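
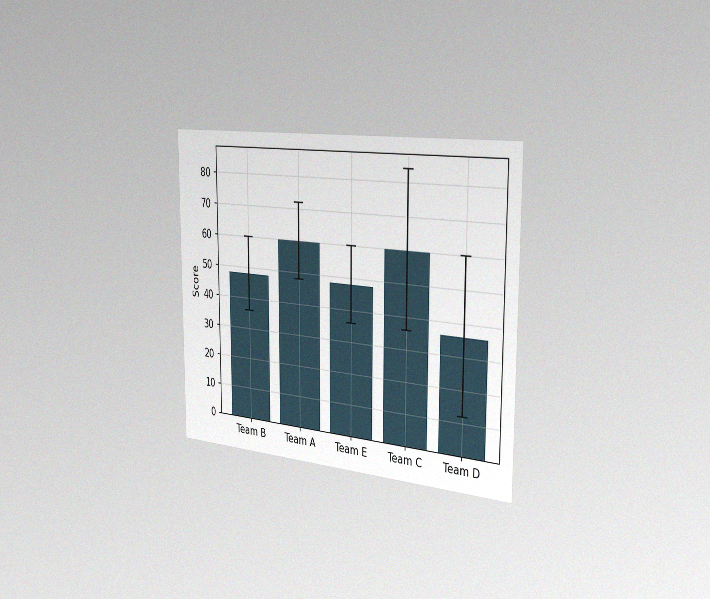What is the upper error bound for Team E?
The chart is viewed slightly from the right, with some photo noise. The Team E bar's upper whisker reaches 60.

60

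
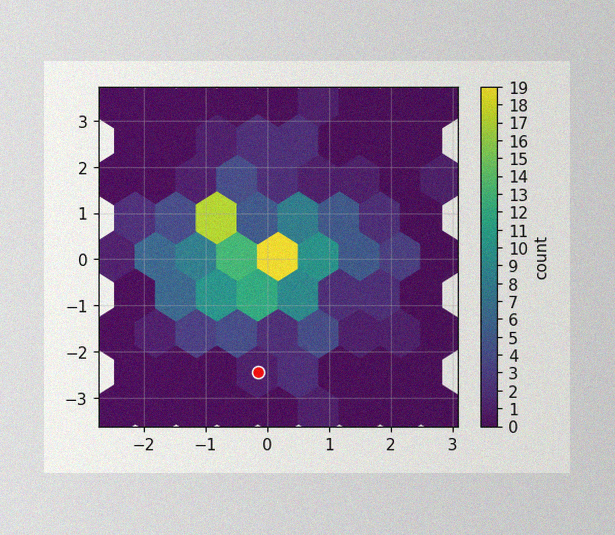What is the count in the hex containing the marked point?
The image has some photo noise and uneven lighting. The marked hex reads 1 on the colorbar.

1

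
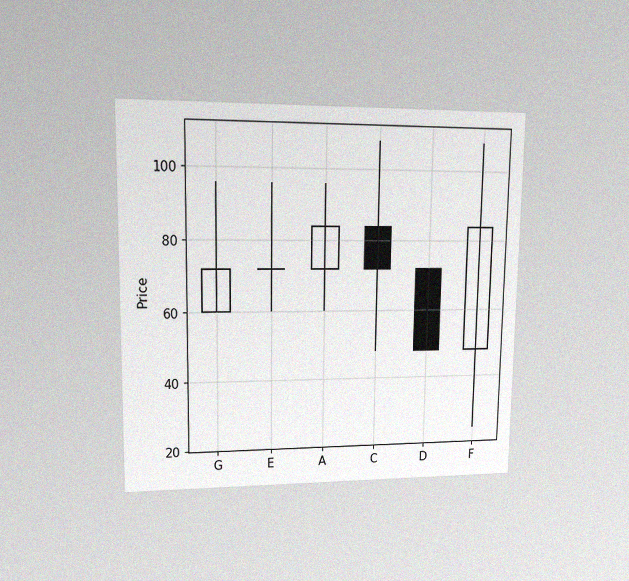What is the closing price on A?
84

The chart is viewed at a slight angle, with some photo noise. The A candle closes at 84.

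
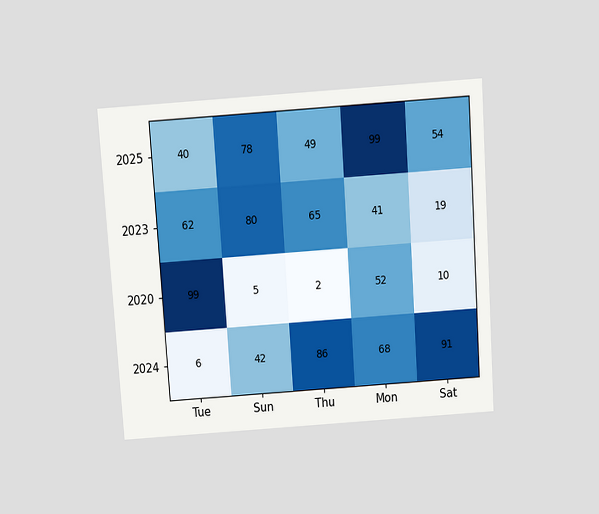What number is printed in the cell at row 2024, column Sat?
91

The chart is tilted about 4° counter-clockwise and viewed slightly from above. The (2024, Sat) cell reads 91.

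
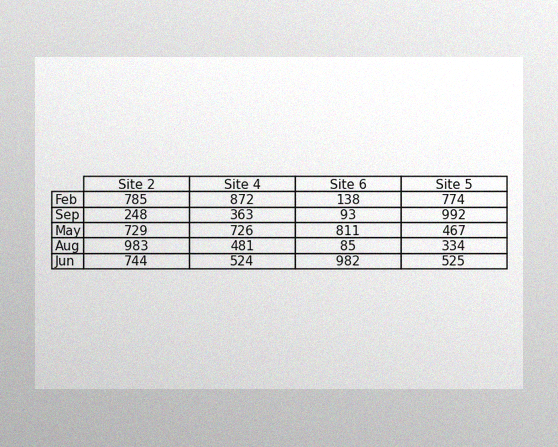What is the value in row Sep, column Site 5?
The image has some photo noise and uneven lighting. The (Sep, Site 5) cell reads 992.

992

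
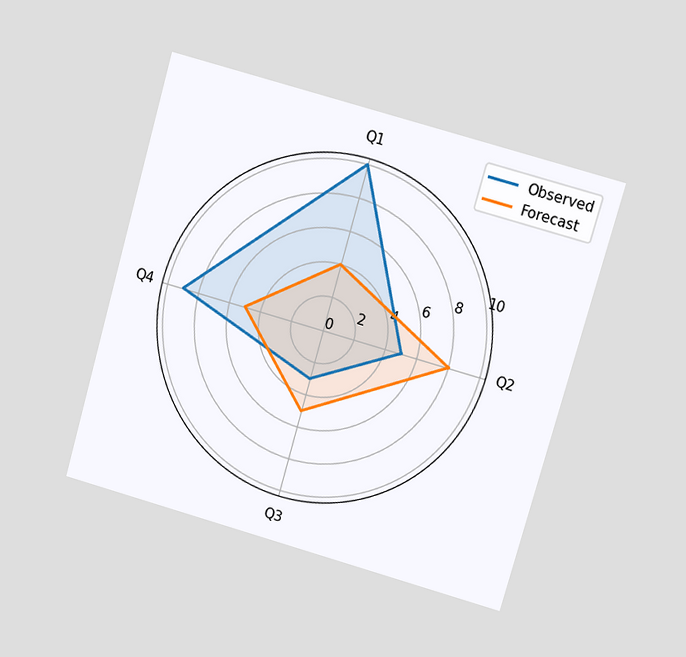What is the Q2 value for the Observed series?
5

The chart is tilted about 16° clockwise and viewed at a slight angle. On the Q2 axis, Observed reaches 5.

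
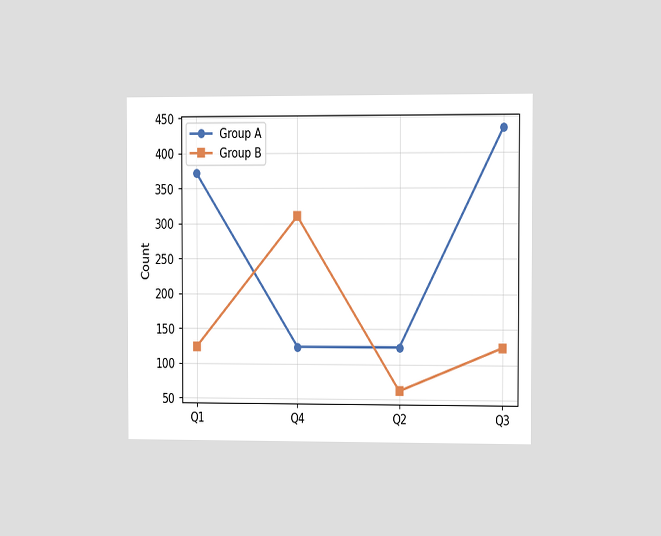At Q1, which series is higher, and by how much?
Group A, by 248

The chart is viewed at a slight angle. At Q1, Group A sits above the other line by 248.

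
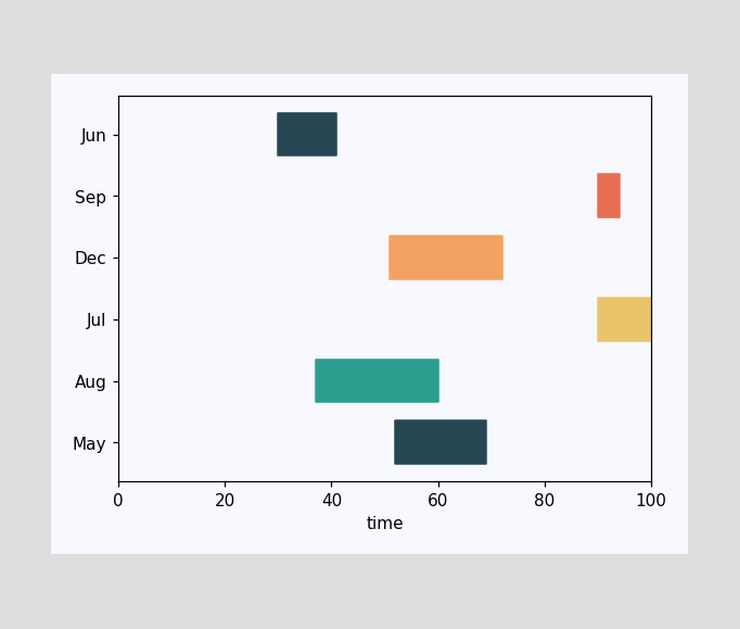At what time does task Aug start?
The Aug bar begins at t=37.

37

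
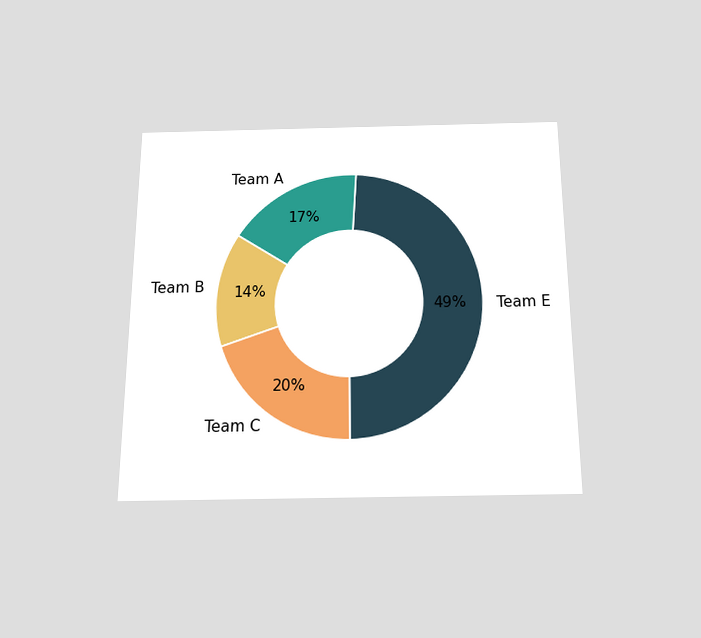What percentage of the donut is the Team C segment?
The chart is viewed slightly from below. The Team C segment takes up 20% of the ring.

20%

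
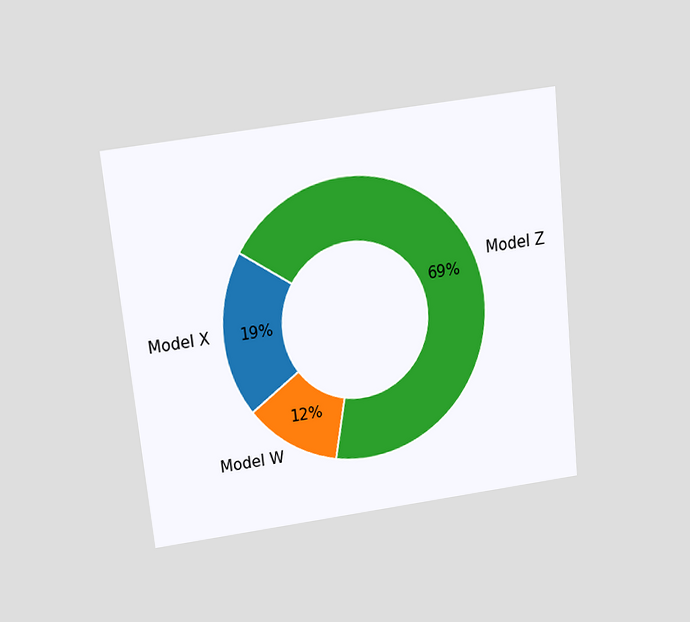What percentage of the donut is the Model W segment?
The chart is tilted about 6° counter-clockwise and viewed slightly from above. The Model W segment takes up 12% of the ring.

12%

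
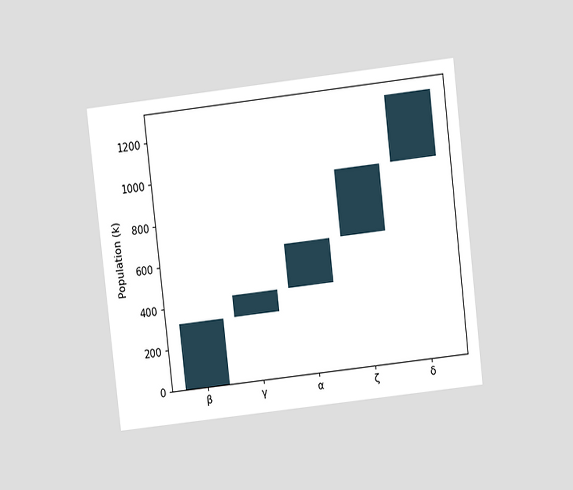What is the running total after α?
636k

The chart is tilted about 7° counter-clockwise and viewed at a slight angle. After α the running total reaches 636k.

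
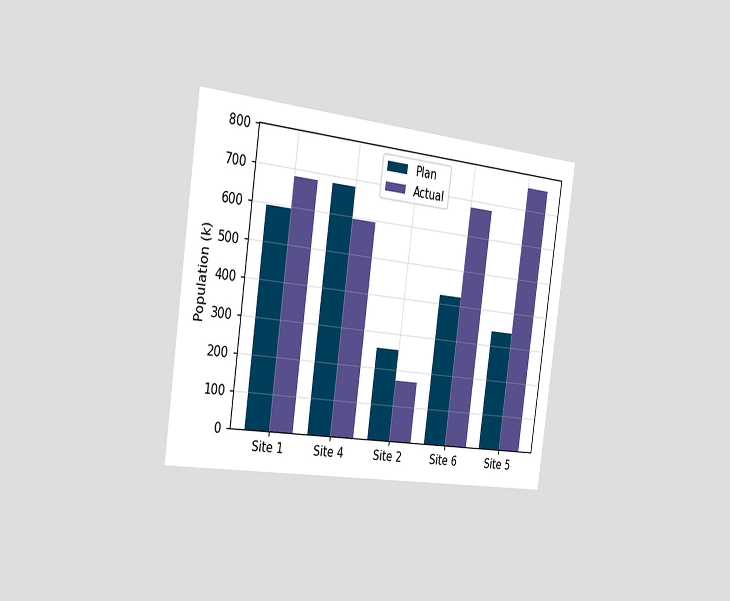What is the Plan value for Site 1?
The chart is tilted about 8° clockwise and viewed slightly from the left. The Plan bar at Site 1 reaches 595k on the y-axis.

595k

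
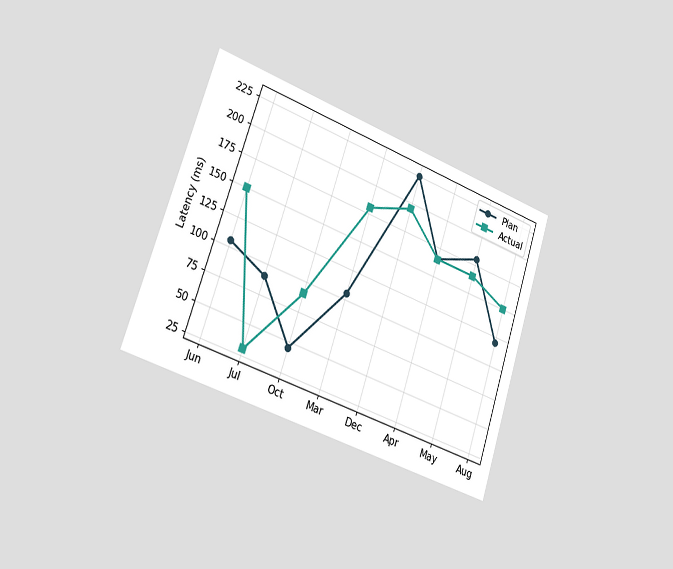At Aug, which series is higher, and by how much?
The chart is tilted about 19° clockwise and viewed slightly from the left. At Aug, Actual sits above the other line by 30ms.

Actual, by 30ms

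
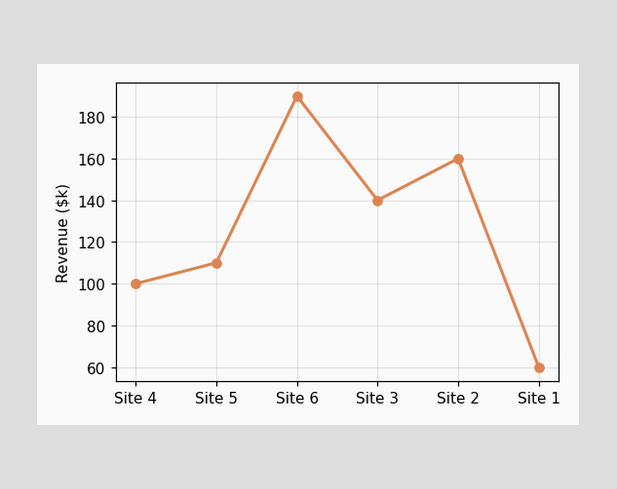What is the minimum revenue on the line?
$60k

The lowest point is at Site 1, and reading across to the y-axis gives $60k.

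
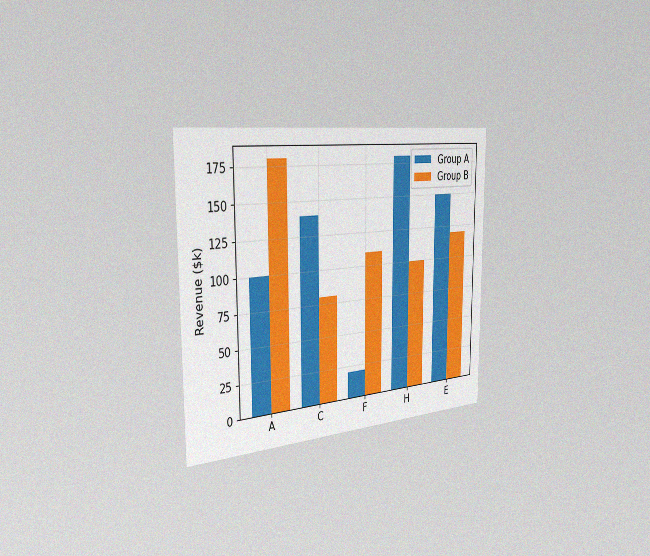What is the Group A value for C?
The chart is viewed slightly from the left, with some photo noise. The Group A bar at C reaches $140k on the y-axis.

$140k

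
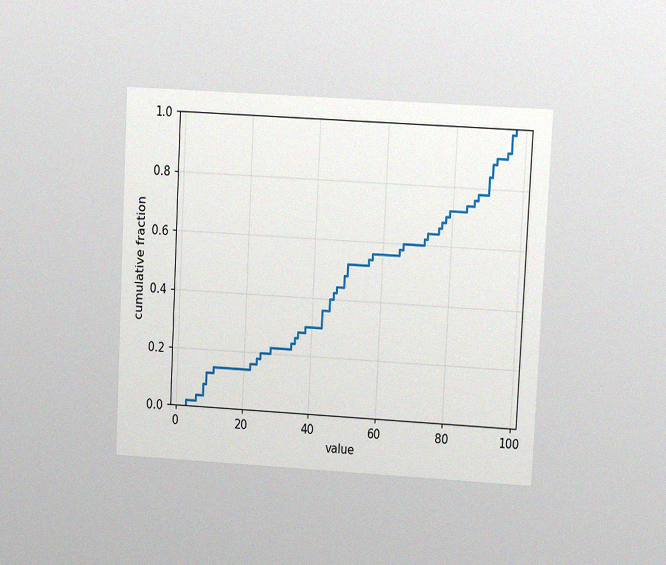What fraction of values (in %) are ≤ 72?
62%

The chart is tilted about 3° clockwise and viewed at a slight angle, with some photo noise. At x=72 the ECDF step is at 62%.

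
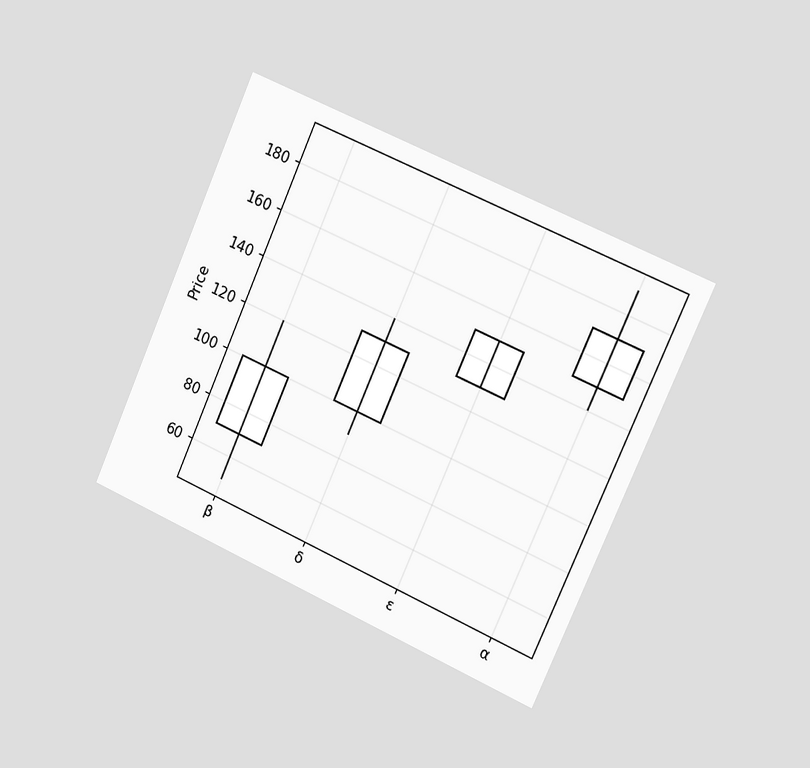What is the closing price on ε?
The chart is tilted about 24° clockwise and viewed slightly from the right. The ε candle closes at 150.

150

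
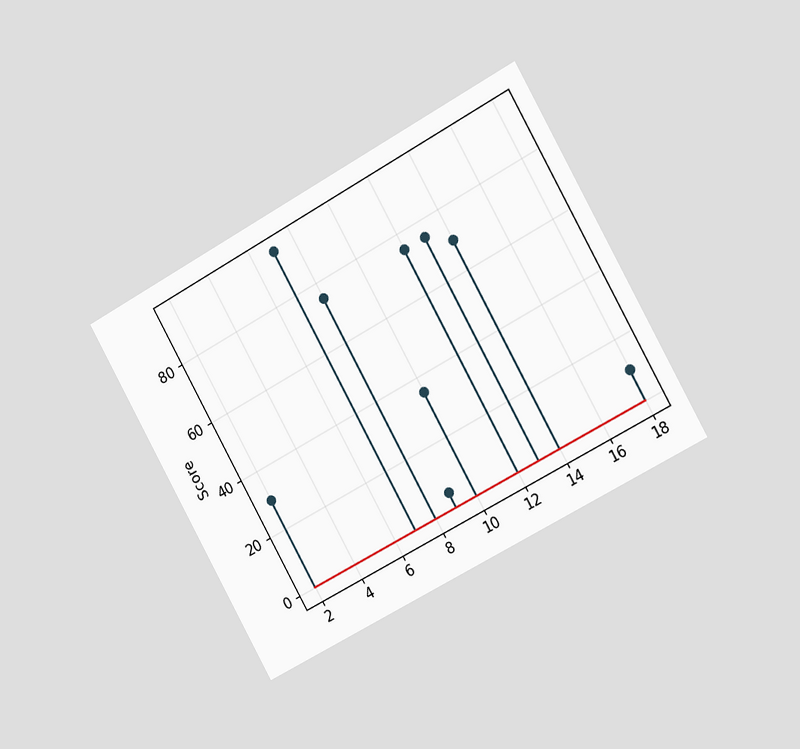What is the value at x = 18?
The chart is tilted about 29° counter-clockwise and viewed slightly from the right. The stem at x=18 reaches 10.

10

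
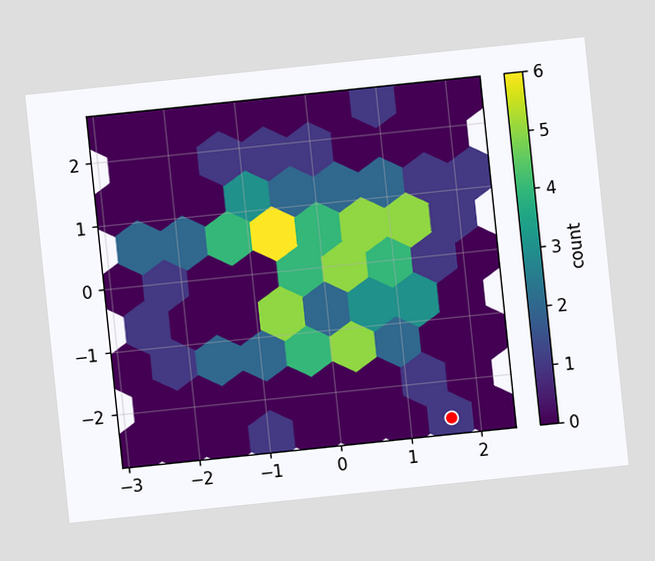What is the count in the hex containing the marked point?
The chart is tilted about 6° counter-clockwise. The marked hex reads 1 on the colorbar.

1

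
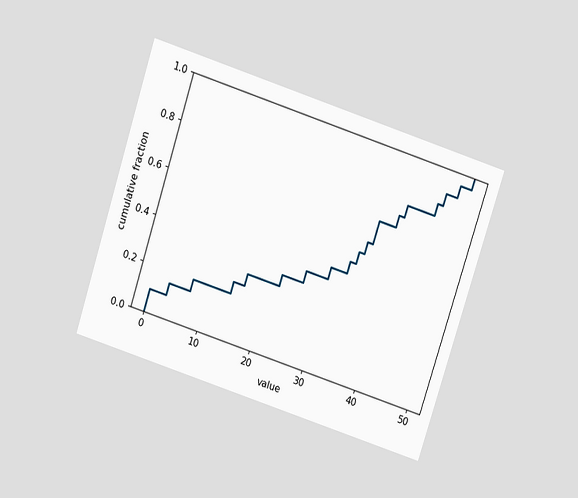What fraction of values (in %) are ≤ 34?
The chart is tilted about 18° clockwise and viewed slightly from above. At x=34 the ECDF step is at 55%.

55%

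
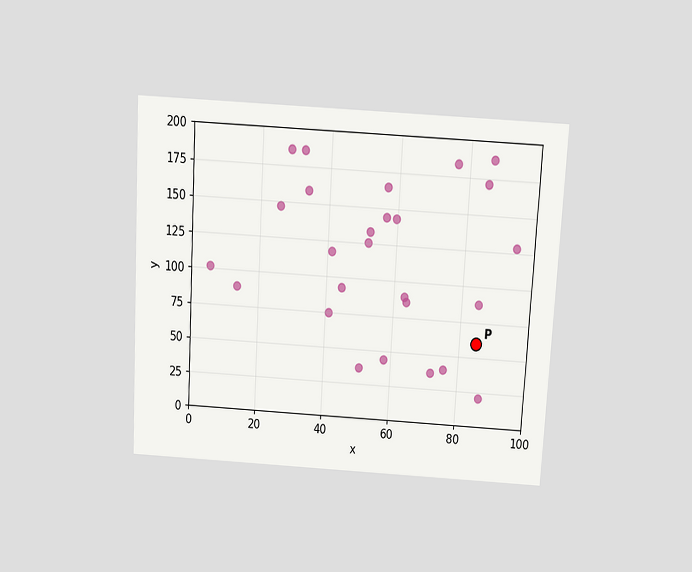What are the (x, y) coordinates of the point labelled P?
The chart is tilted about 3° clockwise and viewed slightly from above. Following the gridlines from P to each axis, P sits at (85, 60).

(85, 60)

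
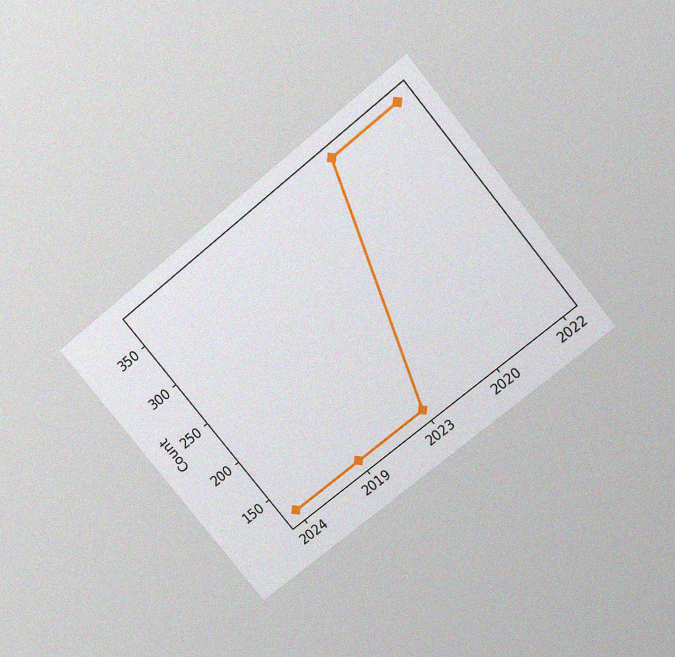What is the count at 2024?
124

The chart is tilted about 39° counter-clockwise and viewed slightly from above, with some photo noise. At 2024, the line is at 124.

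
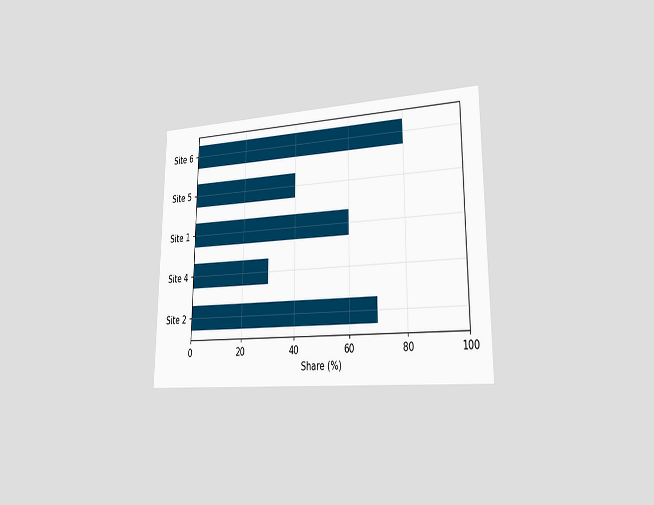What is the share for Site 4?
The chart is viewed slightly from the right. Reading along the chart's x-axis, the Site 4 bar reaches 30%.

30%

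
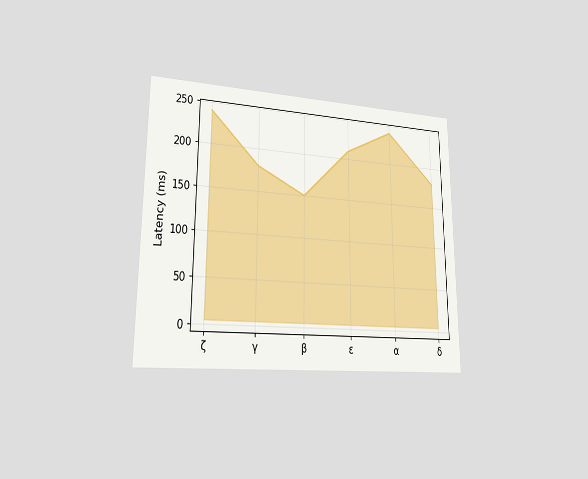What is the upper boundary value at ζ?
The chart is viewed at a slight angle. At ζ the upper boundary is at 240ms.

240ms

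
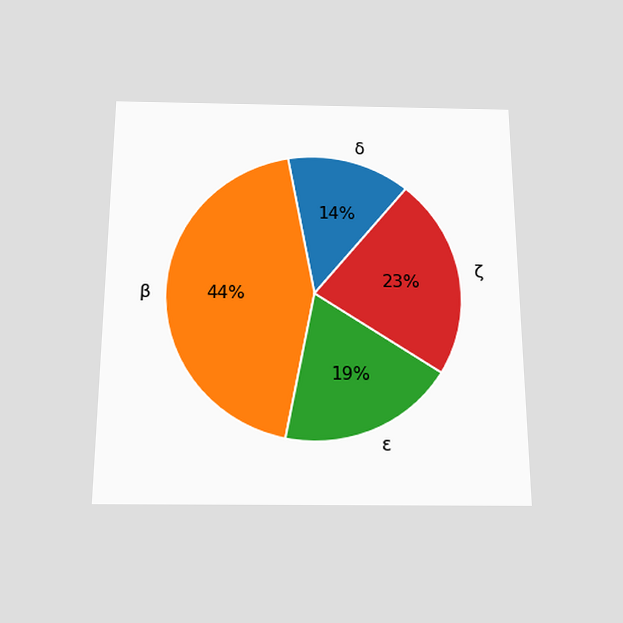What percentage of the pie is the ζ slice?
The chart is viewed slightly from below. The ζ slice takes up 23% of the pie.

23%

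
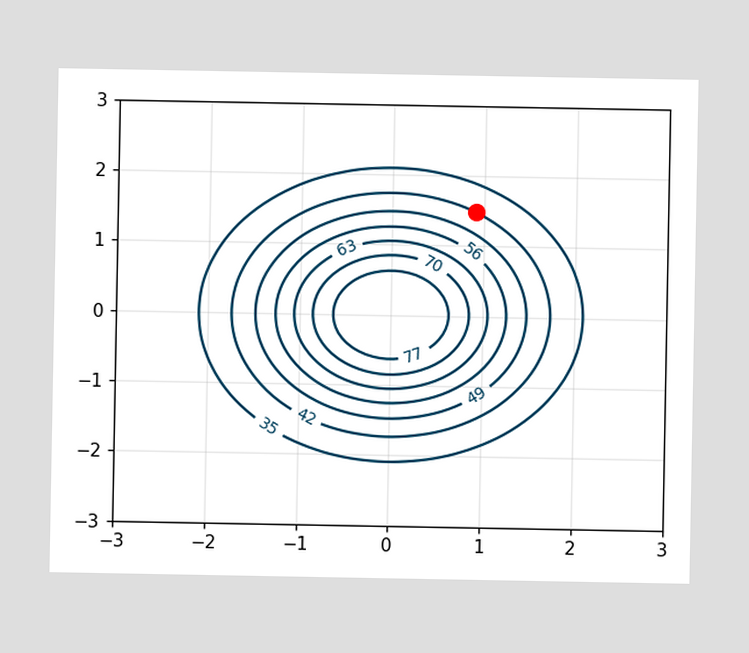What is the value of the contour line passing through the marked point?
The marked point sits on the contour labelled 42.

42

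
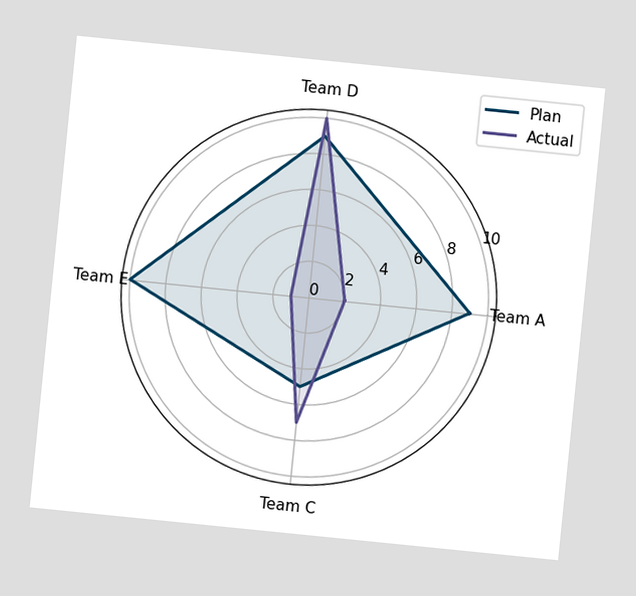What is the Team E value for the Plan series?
The chart is tilted about 6° clockwise. On the Team E axis, Plan reaches 10.

10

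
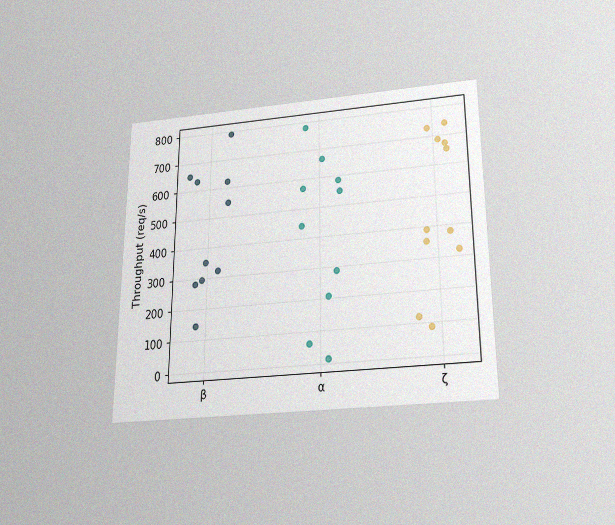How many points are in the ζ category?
11

The chart is viewed slightly from below, with some photo noise. Counting the markers in the ζ column gives 11.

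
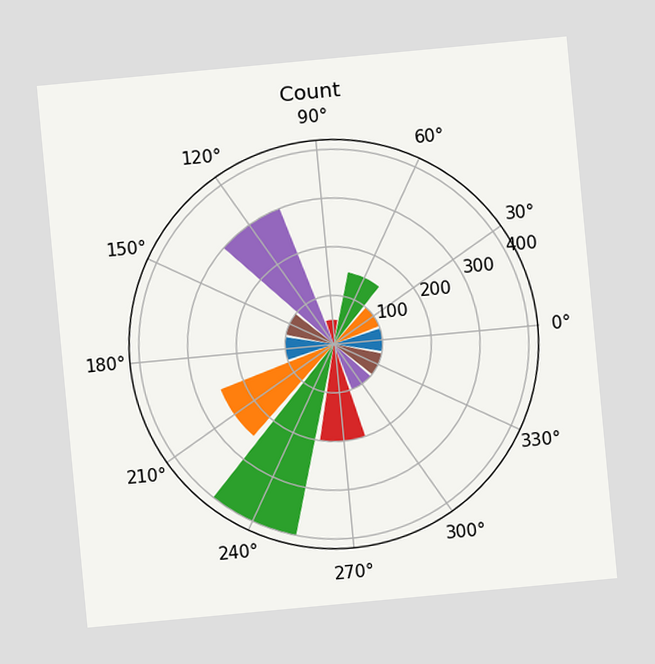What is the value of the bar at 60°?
150

The chart is tilted about 5° counter-clockwise. The bar at 60° reaches 150 on the radial axis.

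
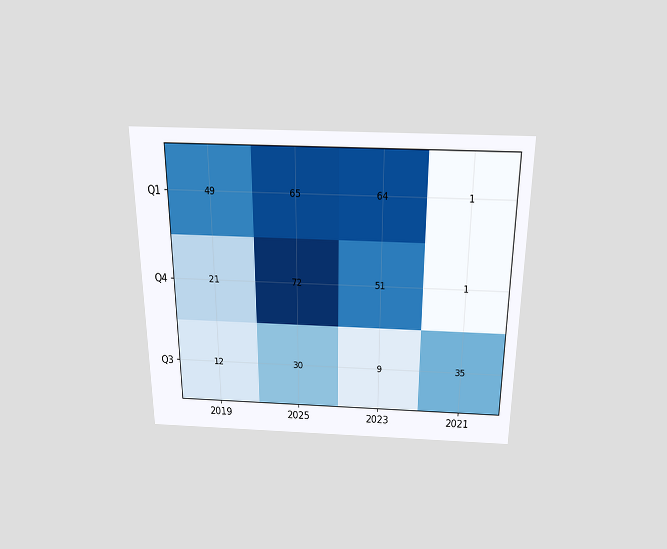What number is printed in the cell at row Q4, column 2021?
1

The chart is viewed slightly from above. The (Q4, 2021) cell reads 1.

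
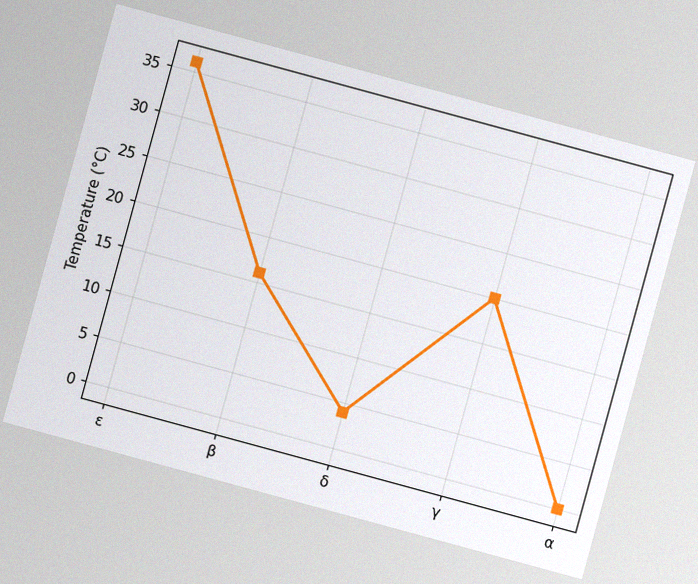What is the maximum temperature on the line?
36°C

The chart is tilted about 15° clockwise, with some photo noise. The highest point is at ε, and reading across to the y-axis gives 36°C.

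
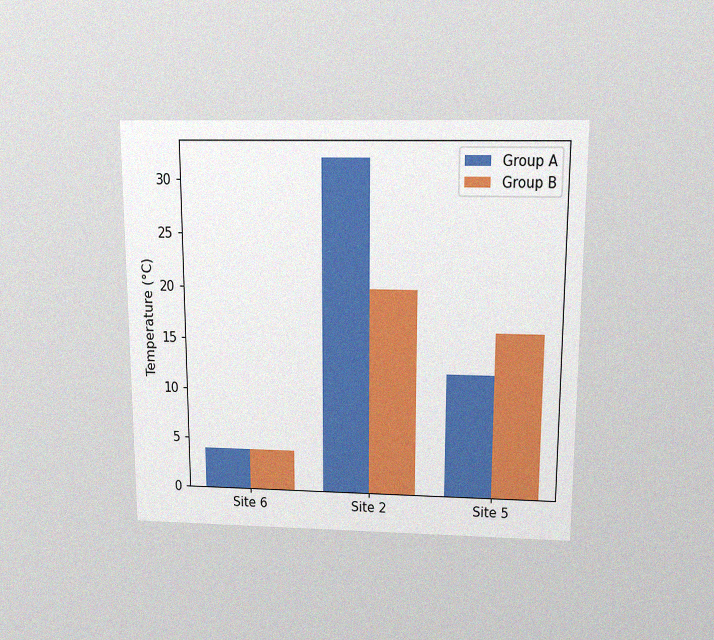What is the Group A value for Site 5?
The chart is viewed slightly from above, with some photo noise. The Group A bar at Site 5 reaches 12°C on the y-axis.

12°C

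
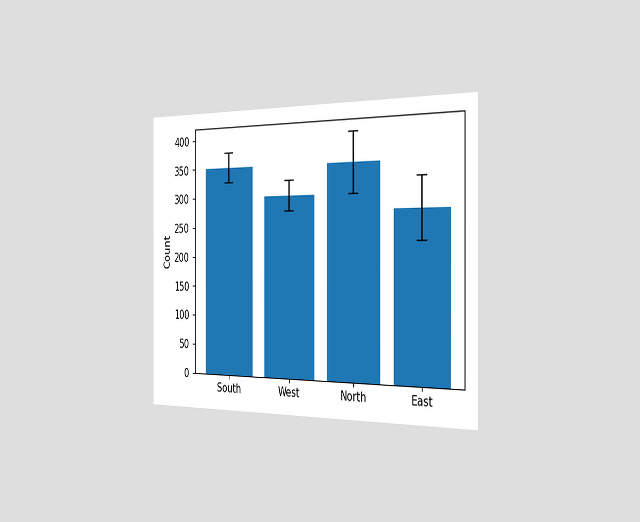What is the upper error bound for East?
The chart is viewed slightly from the right. The East bar's upper whisker reaches 325.

325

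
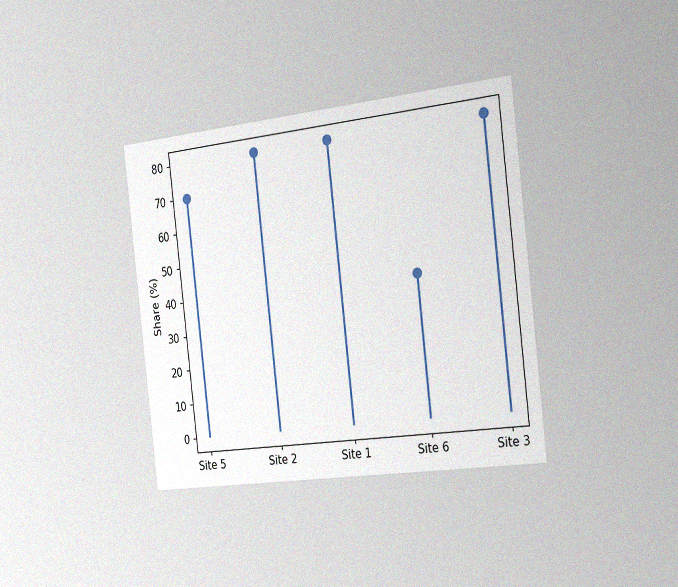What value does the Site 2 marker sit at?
80%

The chart is tilted about 7° counter-clockwise and viewed slightly from the right, with some photo noise. The Site 2 marker sits at 80%.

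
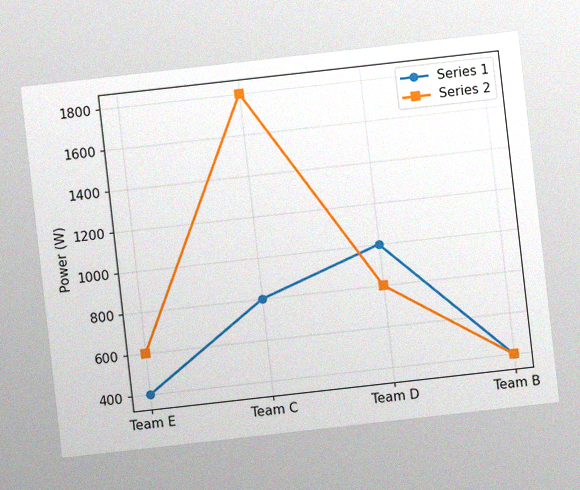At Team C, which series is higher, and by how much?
The chart is tilted about 6° counter-clockwise, with some photo noise. At Team C, Series 2 sits above the other line by 1000W.

Series 2, by 1000W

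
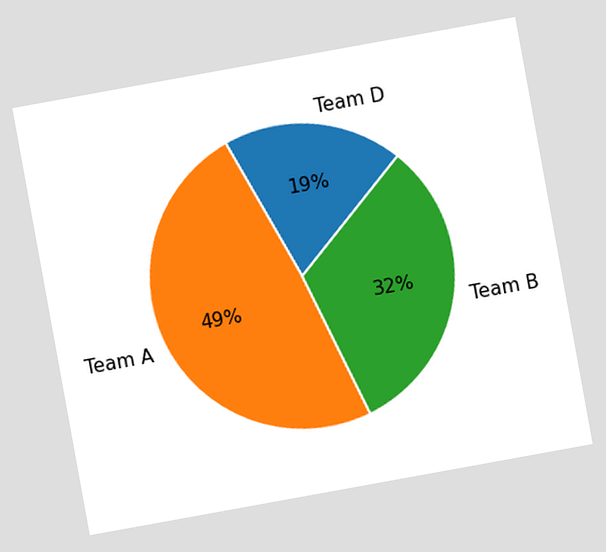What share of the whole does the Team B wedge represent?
The chart is tilted about 10° counter-clockwise. The Team B slice takes up 32% of the pie.

32%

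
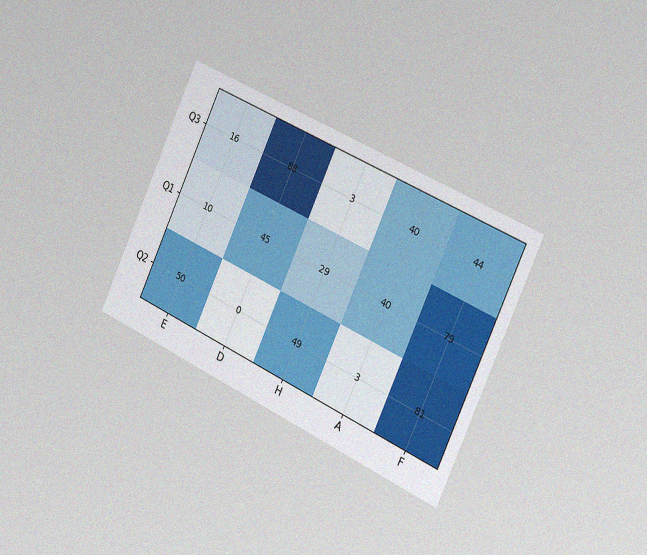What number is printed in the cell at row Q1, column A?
40

The chart is tilted about 25° clockwise and viewed slightly from the right, with some photo noise. The (Q1, A) cell reads 40.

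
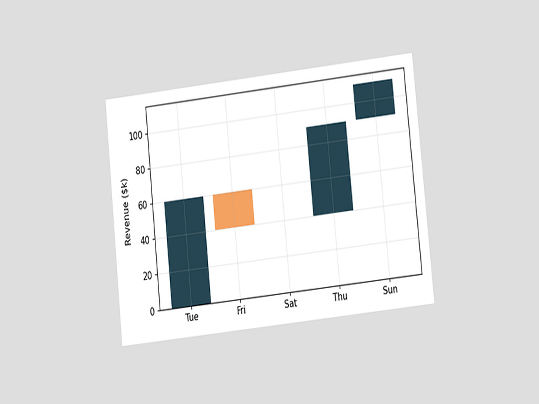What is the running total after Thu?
The chart is tilted about 6° counter-clockwise and viewed at a slight angle. After Thu the running total reaches $90k.

$90k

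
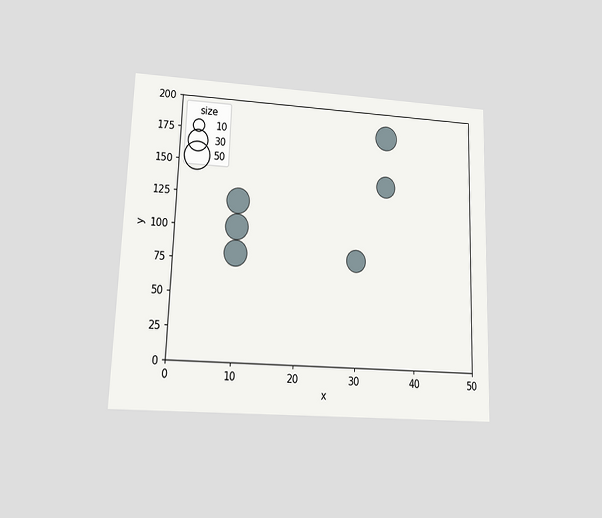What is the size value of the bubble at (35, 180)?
The chart is viewed at a slight angle. Matching the bubble at (35, 180) against the size legend gives 40.

40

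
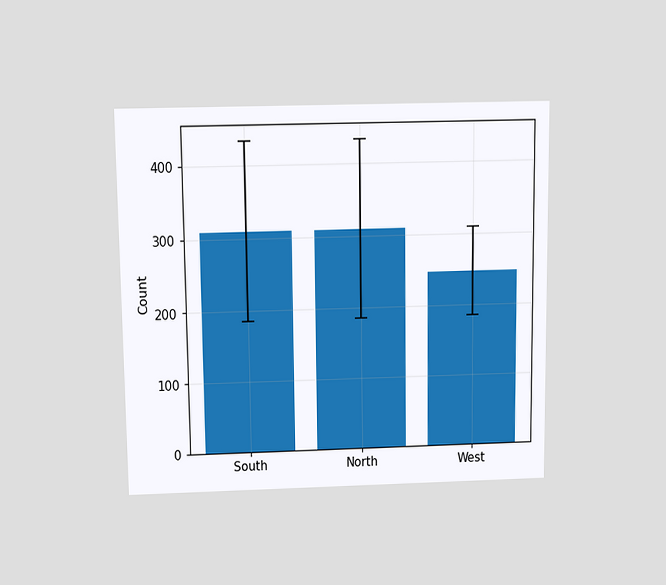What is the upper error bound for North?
434

The chart is viewed slightly from above. The North bar's upper whisker reaches 434.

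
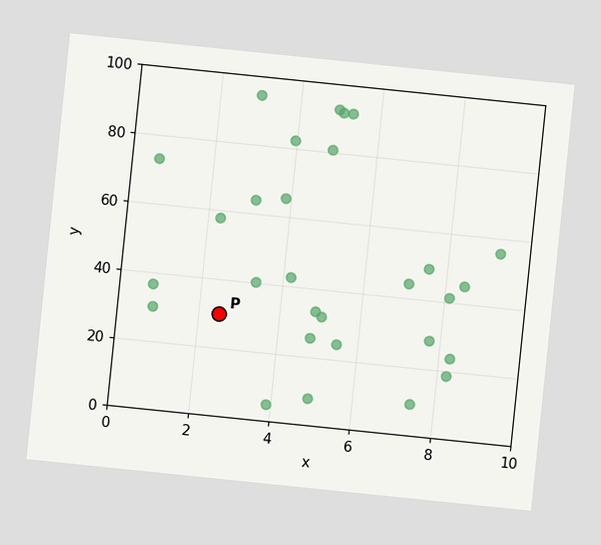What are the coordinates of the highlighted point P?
(2.5, 30)

The chart is tilted about 6° clockwise. Following the gridlines from P to each axis, P sits at (2.5, 30).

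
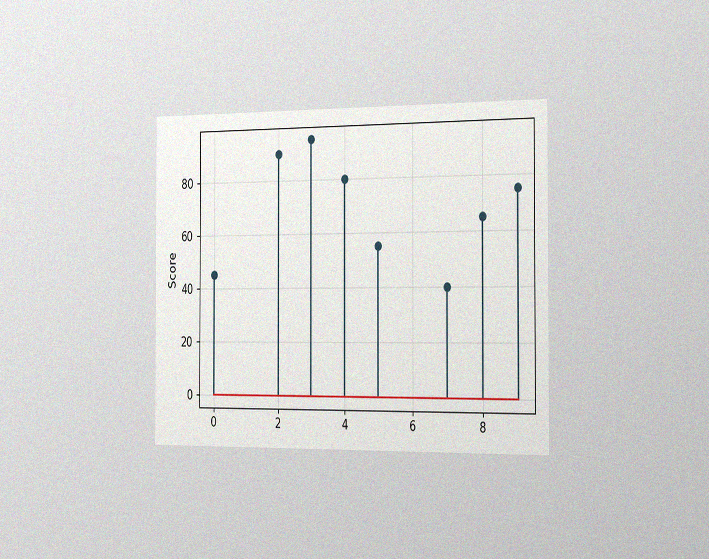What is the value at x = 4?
80

The chart is viewed slightly from the right, with some photo noise. The stem at x=4 reaches 80.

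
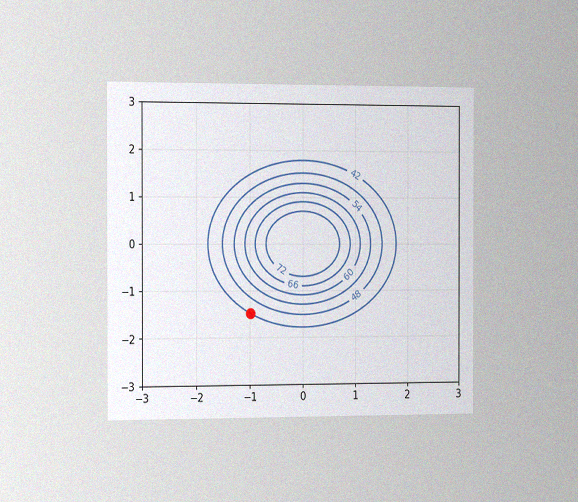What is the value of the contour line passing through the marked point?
The chart is viewed slightly from the left, with some photo noise. The marked point sits on the contour labelled 42.

42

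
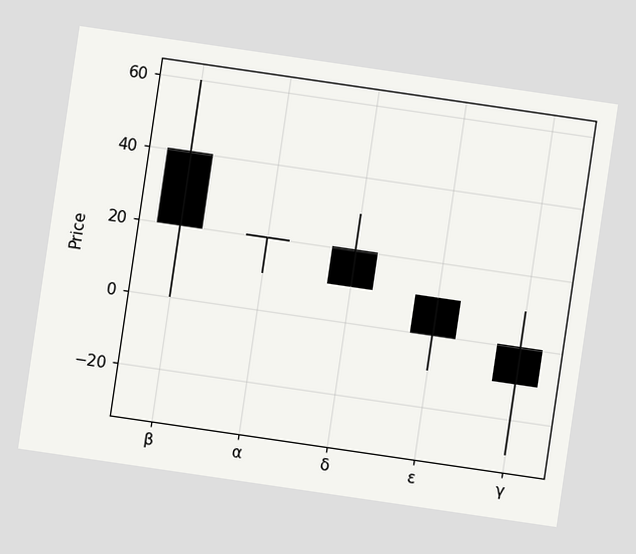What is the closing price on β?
The chart is tilted about 8° clockwise. The β candle closes at 20.

20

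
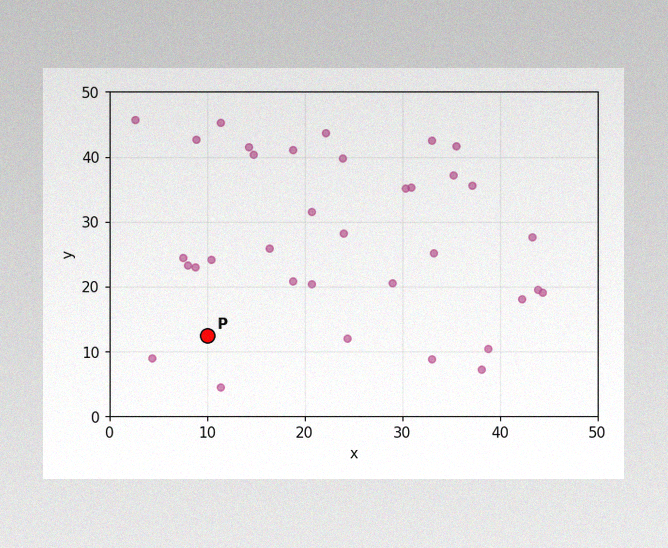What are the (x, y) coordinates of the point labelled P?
The image has some photo noise and uneven lighting. Following the gridlines from P to each axis, P sits at (10, 12.5).

(10, 12.5)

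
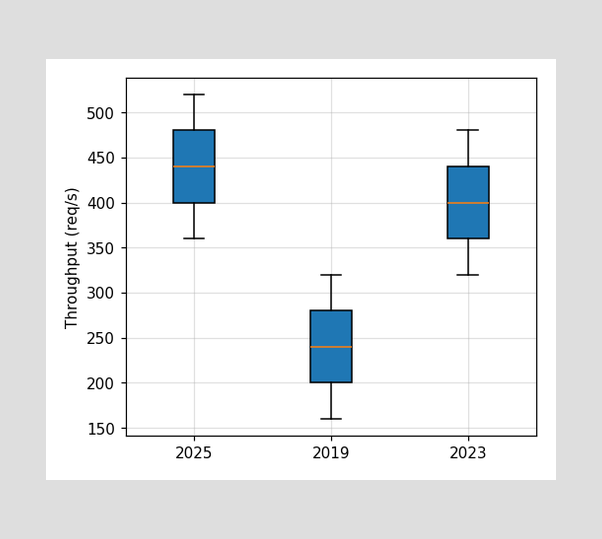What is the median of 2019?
240req/s

The median line in the 2019 box sits at 240req/s.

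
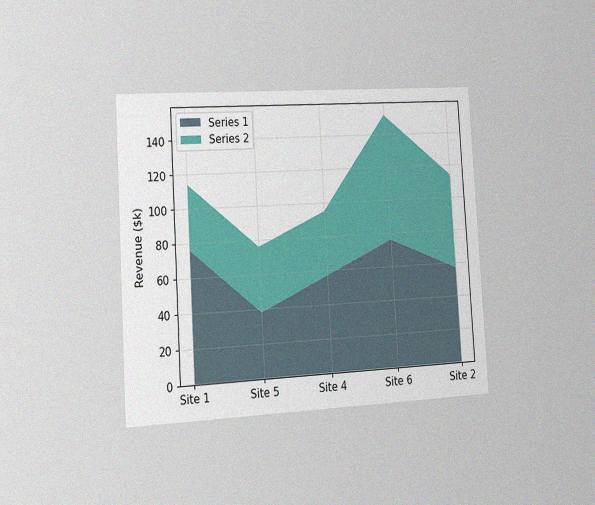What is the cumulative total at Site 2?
The chart is tilted about 3° counter-clockwise and viewed slightly from the left, with some photo noise. The stacked total at Site 2 reaches $114k.

$114k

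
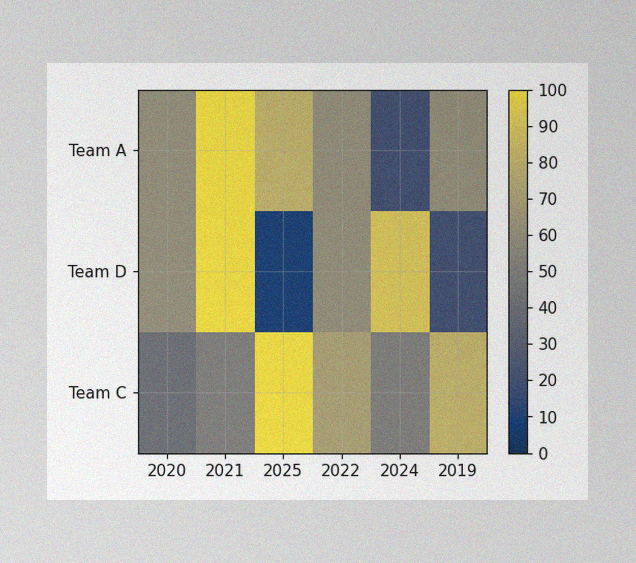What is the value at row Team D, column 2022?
The image has some photo noise and uneven lighting. Matching cell (Team D, 2022) against the colorbar gives 60.

60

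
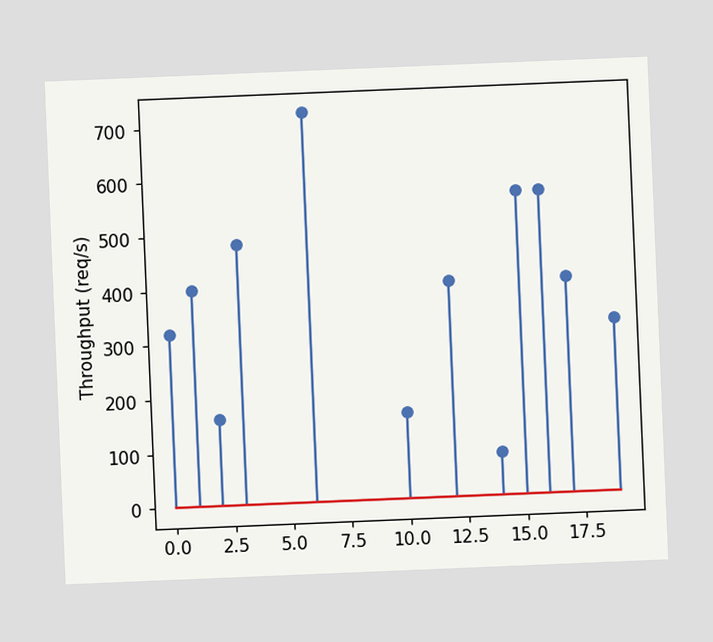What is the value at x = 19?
The chart is tilted about 2° counter-clockwise. The stem at x=19 reaches 320req/s.

320req/s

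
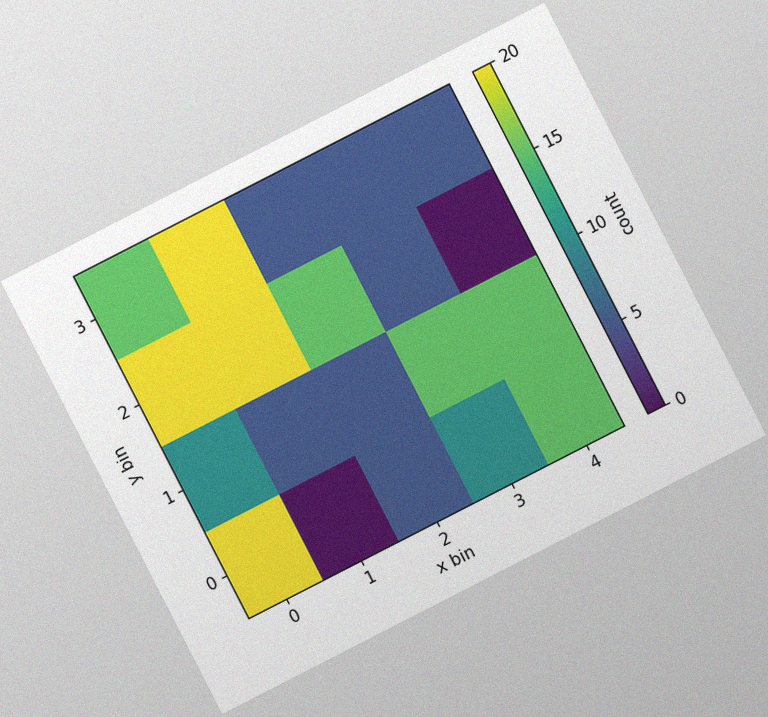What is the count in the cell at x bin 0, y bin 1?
10

The chart is tilted about 27° counter-clockwise, with some photo noise. Matching the cell (0, 1) against the colorbar gives 10.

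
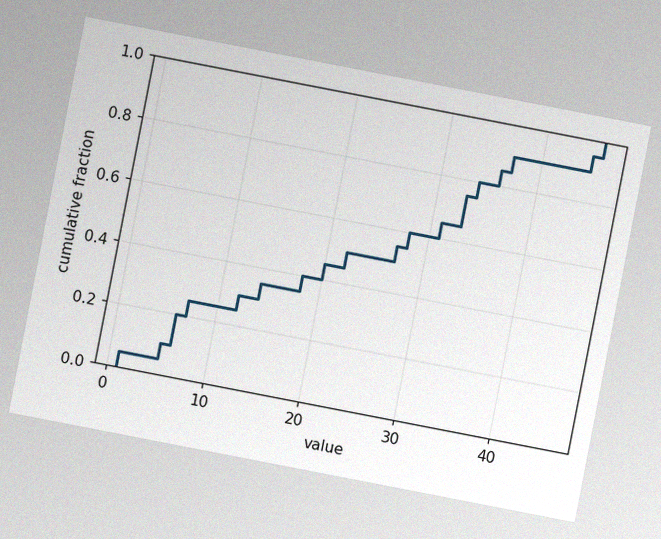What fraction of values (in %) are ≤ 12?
30%

The chart is tilted about 11° clockwise, with some photo noise. At x=12 the ECDF step is at 30%.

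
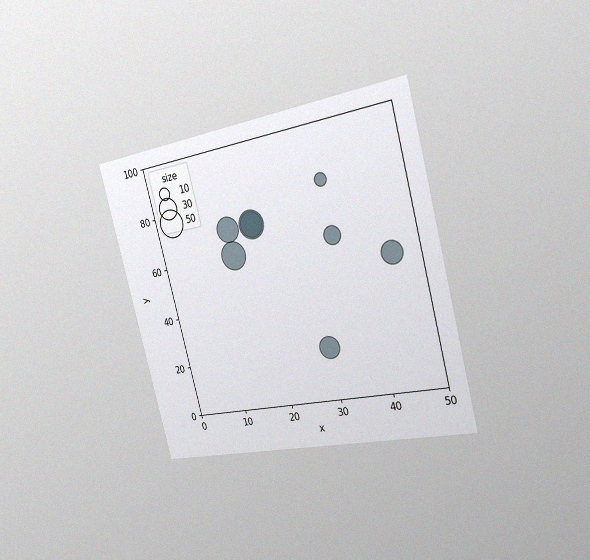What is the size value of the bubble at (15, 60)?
The chart is tilted about 15° counter-clockwise and viewed slightly from the right, with some photo noise. Matching the bubble at (15, 60) against the size legend gives 50.

50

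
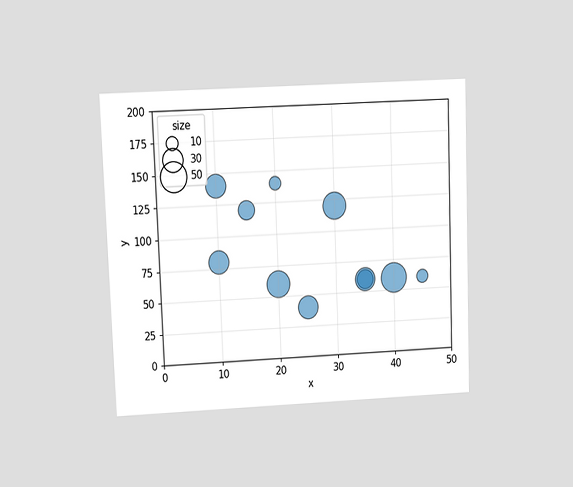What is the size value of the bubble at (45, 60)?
The chart is tilted about 2° counter-clockwise and viewed at a slight angle. Matching the bubble at (45, 60) against the size legend gives 10.

10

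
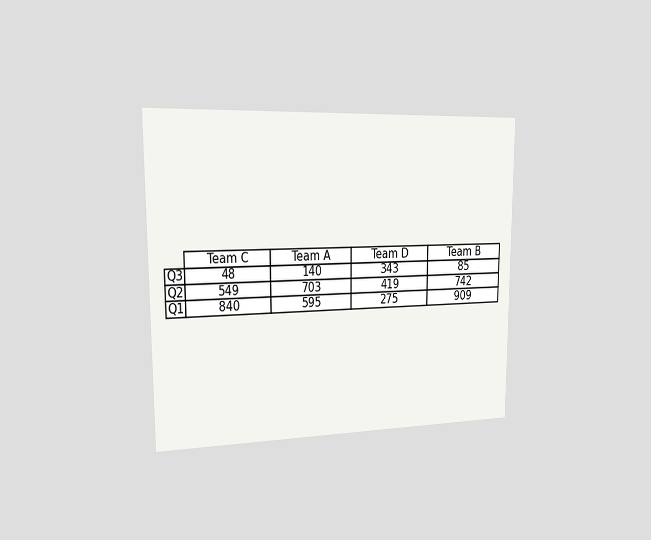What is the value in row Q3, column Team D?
The chart is viewed slightly from the left. The (Q3, Team D) cell reads 343.

343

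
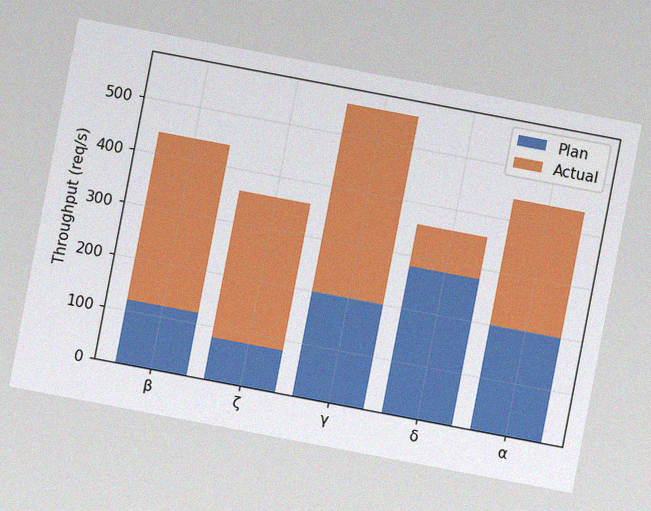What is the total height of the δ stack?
The chart is tilted about 11° clockwise, with some photo noise. The δ stack's top reaches 360req/s on the y-axis.

360req/s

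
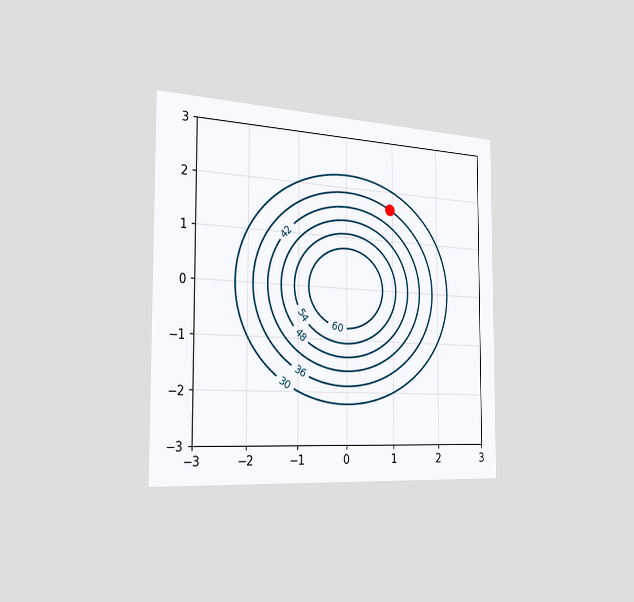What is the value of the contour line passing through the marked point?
36

The chart is viewed slightly from the left. The marked point sits on the contour labelled 36.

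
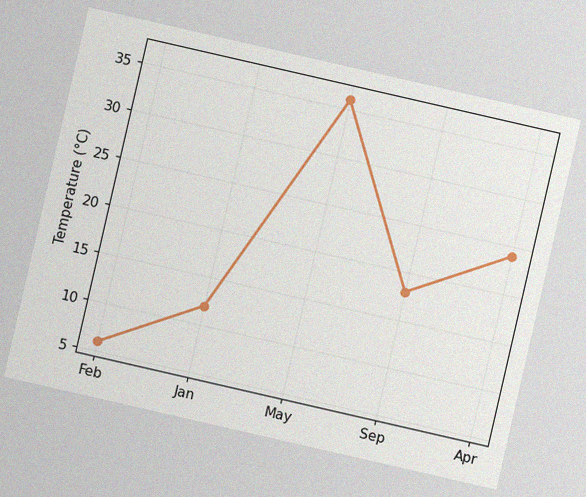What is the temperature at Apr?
24°C

The chart is tilted about 13° clockwise, with some photo noise. At Apr, the line is at 24°C.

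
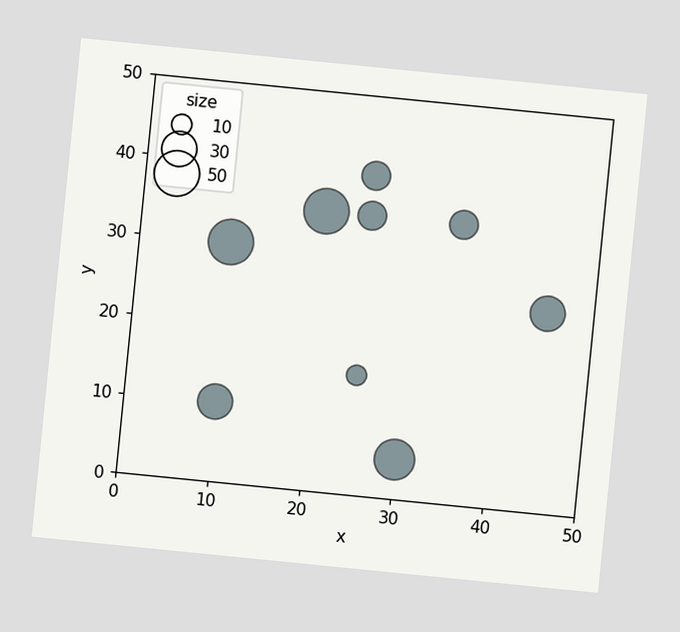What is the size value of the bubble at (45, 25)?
The chart is tilted about 6° clockwise. Matching the bubble at (45, 25) against the size legend gives 30.

30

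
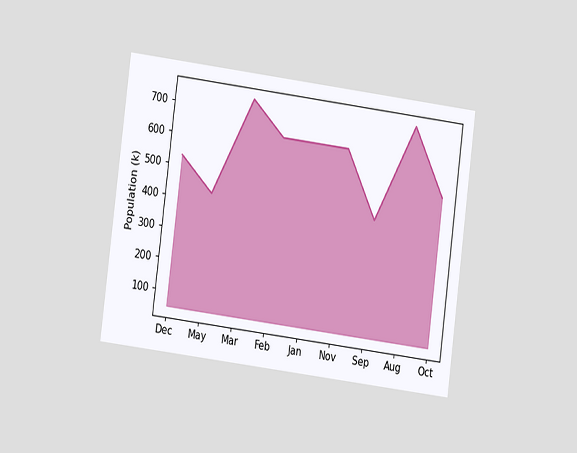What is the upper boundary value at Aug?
742k

The chart is tilted about 7° clockwise and viewed at a slight angle. At Aug the upper boundary is at 742k.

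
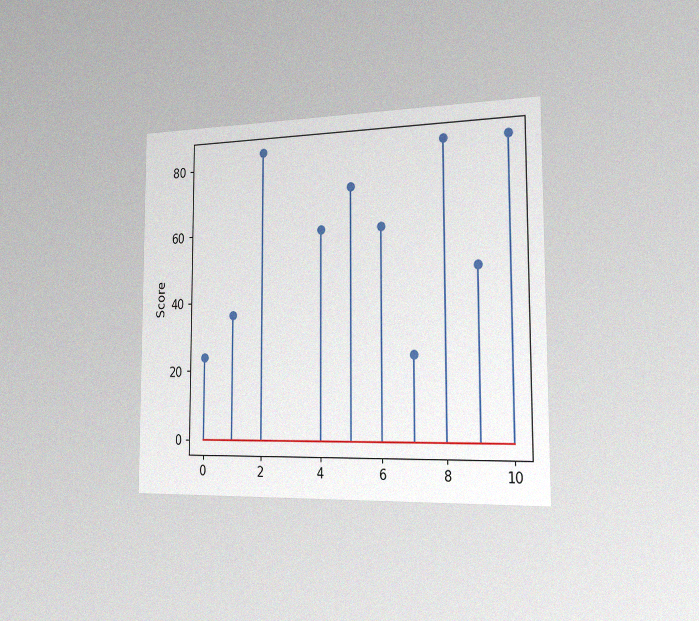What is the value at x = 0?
24

The chart is viewed slightly from the right, with some photo noise. The stem at x=0 reaches 24.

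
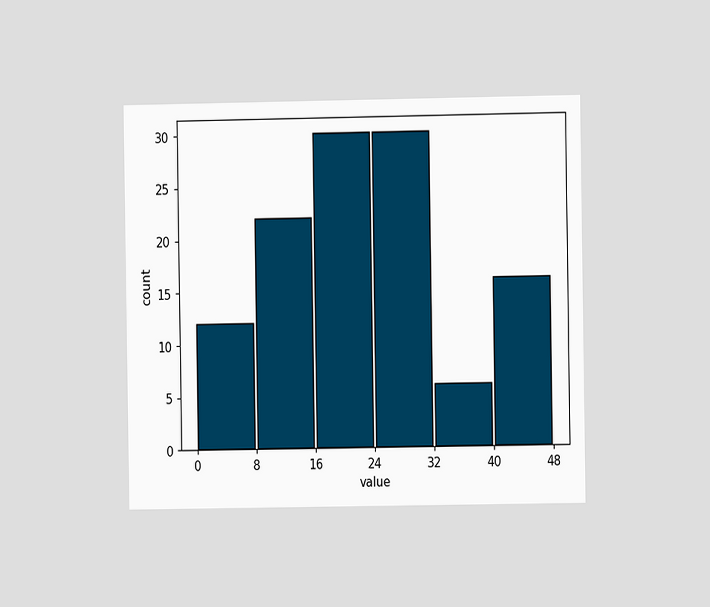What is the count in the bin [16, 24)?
The chart is viewed at a slight angle. The [16, 24) bin has height 30.

30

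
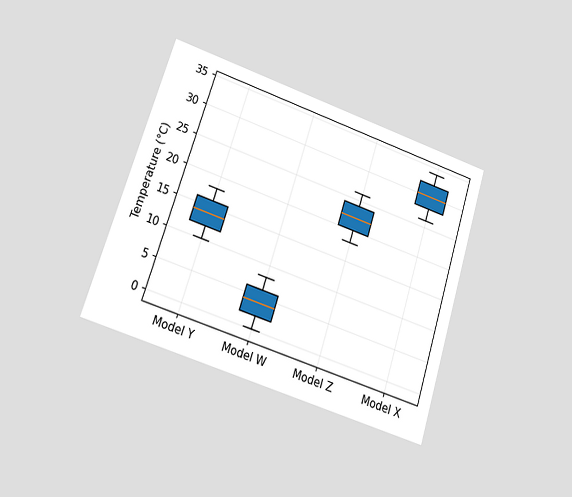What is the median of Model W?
4°C

The chart is tilted about 18° clockwise and viewed at a slight angle. The median line in the Model W box sits at 4°C.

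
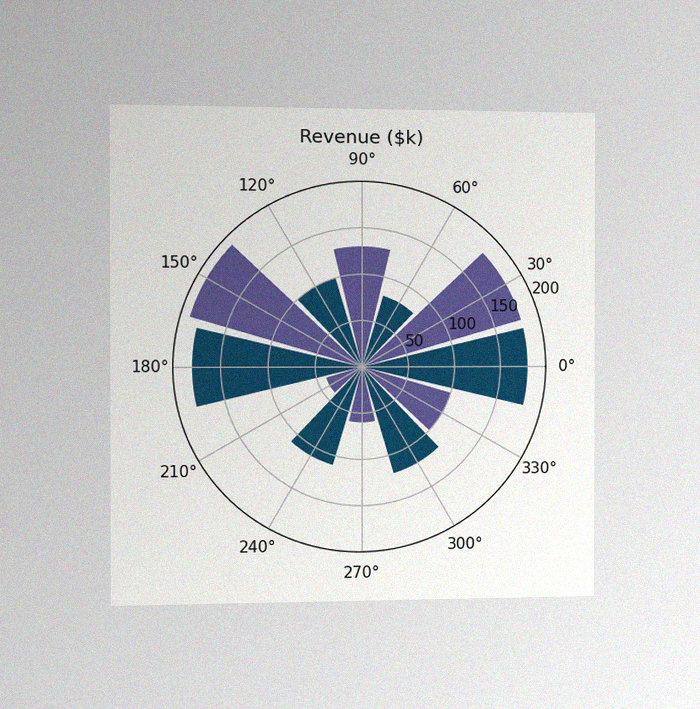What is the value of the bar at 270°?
$60k

The chart is viewed slightly from the left, with some photo noise. The bar at 270° reaches $60k on the radial axis.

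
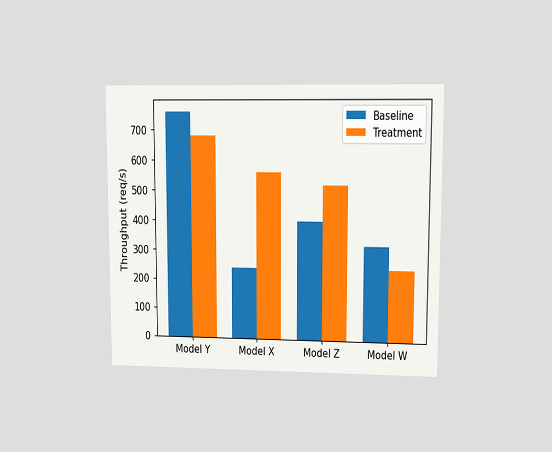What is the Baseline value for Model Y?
760req/s

The chart is viewed at a slight angle. The Baseline bar at Model Y reaches 760req/s on the y-axis.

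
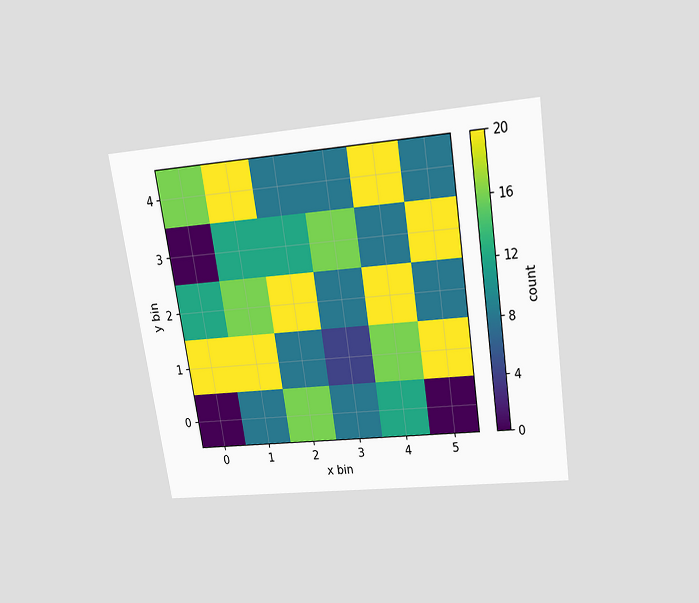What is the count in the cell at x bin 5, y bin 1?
20

The chart is tilted about 9° counter-clockwise and viewed slightly from above. Matching the cell (5, 1) against the colorbar gives 20.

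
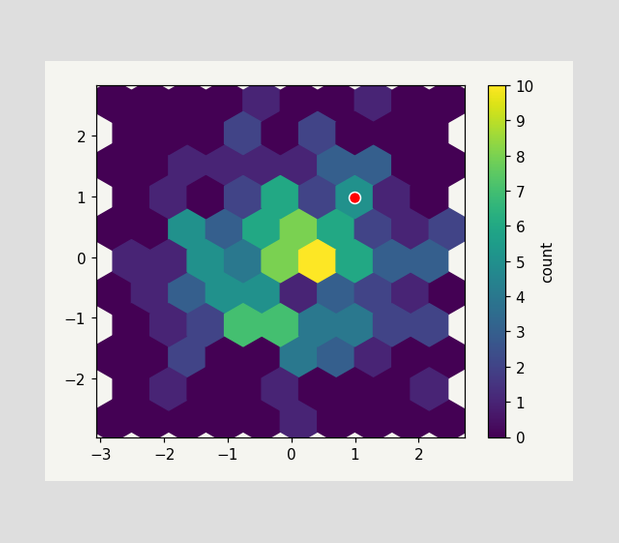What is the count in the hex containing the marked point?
The marked hex reads 5 on the colorbar.

5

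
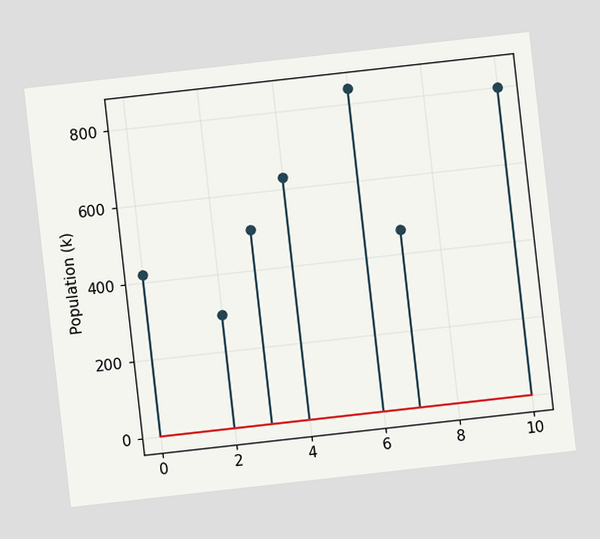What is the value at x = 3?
The chart is tilted about 6° counter-clockwise. The stem at x=3 reaches 504k.

504k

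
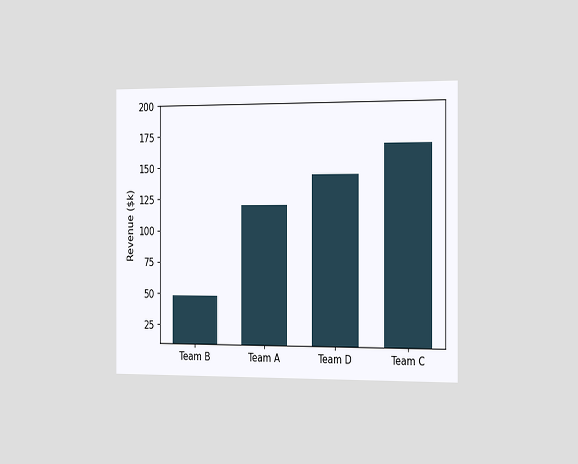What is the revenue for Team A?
The chart is viewed slightly from the right. Reading along the chart's y-axis, the Team A bar reaches $120k.

$120k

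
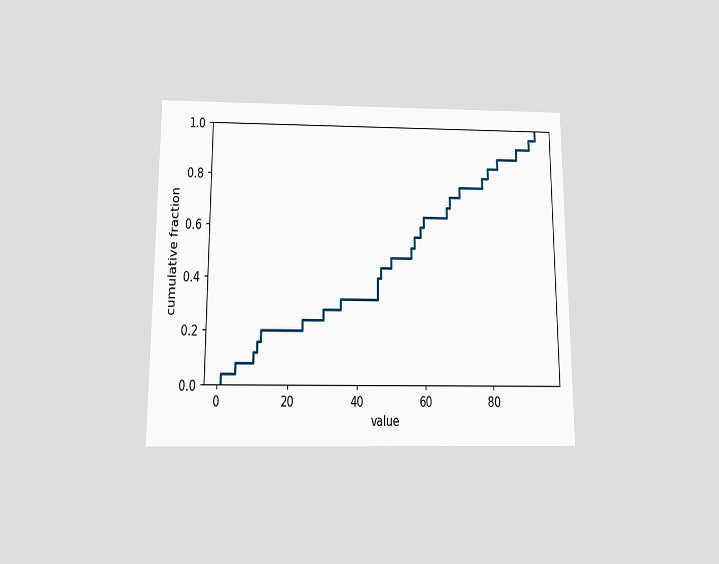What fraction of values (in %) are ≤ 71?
76%

The chart is viewed slightly from below. At x=71 the ECDF step is at 76%.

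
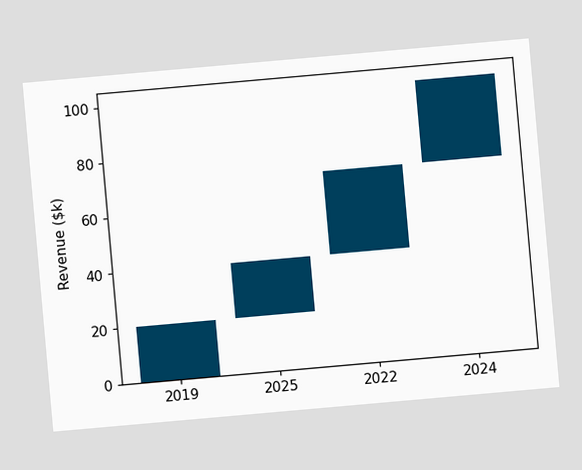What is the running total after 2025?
$40k

The chart is tilted about 5° counter-clockwise. After 2025 the running total reaches $40k.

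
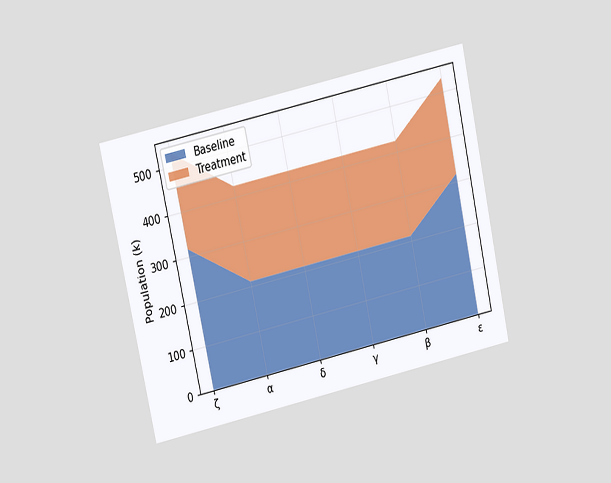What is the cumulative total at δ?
The chart is tilted about 12° counter-clockwise and viewed at a slight angle. The stacked total at δ reaches 424k.

424k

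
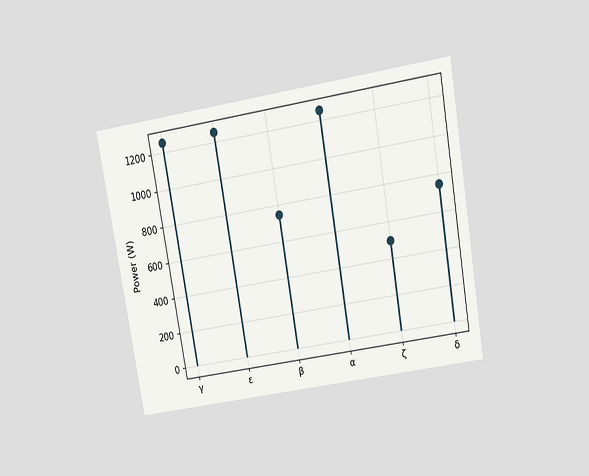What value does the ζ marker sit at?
500W

The chart is tilted about 10° counter-clockwise and viewed slightly from above. The ζ marker sits at 500W.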